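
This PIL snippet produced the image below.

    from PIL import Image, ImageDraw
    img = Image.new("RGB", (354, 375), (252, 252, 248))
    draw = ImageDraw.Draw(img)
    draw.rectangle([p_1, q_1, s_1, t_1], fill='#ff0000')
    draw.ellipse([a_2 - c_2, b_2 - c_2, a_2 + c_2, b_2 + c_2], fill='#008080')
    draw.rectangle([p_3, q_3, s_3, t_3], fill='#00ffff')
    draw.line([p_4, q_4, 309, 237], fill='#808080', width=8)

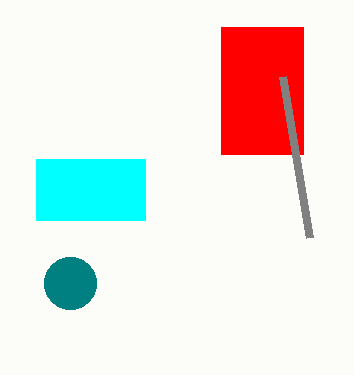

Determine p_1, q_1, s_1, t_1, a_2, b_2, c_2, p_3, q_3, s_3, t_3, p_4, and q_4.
p_1 = 221, q_1 = 27, s_1 = 303, t_1 = 154, a_2 = 70, b_2 = 283, c_2 = 26, p_3 = 36, q_3 = 159, s_3 = 145, t_3 = 220, p_4 = 282, q_4 = 76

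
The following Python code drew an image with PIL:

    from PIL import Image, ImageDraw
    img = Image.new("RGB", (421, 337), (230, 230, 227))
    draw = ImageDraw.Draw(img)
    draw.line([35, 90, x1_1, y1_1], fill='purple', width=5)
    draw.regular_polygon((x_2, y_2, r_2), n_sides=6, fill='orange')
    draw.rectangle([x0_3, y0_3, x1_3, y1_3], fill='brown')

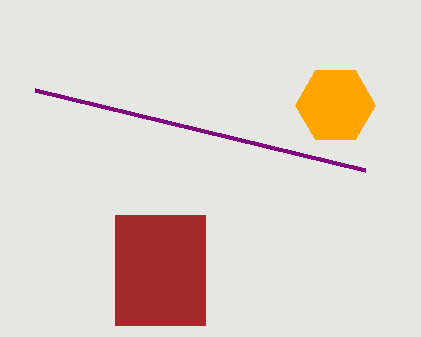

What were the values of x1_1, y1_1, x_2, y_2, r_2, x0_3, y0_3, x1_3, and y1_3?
x1_1 = 365
y1_1 = 170
x_2 = 335
y_2 = 105
r_2 = 40
x0_3 = 115
y0_3 = 215
x1_3 = 205
y1_3 = 325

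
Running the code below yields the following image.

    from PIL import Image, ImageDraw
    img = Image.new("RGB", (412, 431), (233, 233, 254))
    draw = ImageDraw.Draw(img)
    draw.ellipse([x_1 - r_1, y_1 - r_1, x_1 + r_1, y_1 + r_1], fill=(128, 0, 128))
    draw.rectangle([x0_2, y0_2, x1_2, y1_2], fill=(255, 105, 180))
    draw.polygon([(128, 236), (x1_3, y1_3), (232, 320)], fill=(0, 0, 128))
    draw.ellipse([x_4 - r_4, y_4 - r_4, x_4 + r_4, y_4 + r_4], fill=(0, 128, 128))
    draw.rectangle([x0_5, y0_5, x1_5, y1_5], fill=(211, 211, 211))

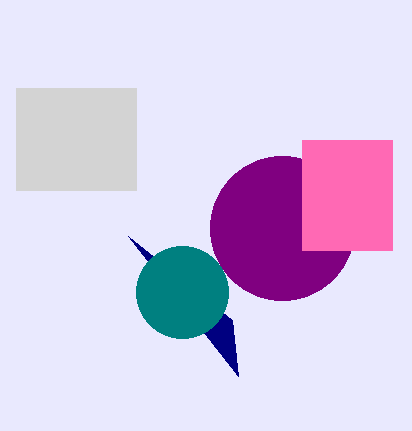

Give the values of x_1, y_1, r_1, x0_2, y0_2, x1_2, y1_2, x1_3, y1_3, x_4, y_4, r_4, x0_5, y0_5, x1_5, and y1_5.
x_1 = 282
y_1 = 228
r_1 = 72
x0_2 = 302
y0_2 = 140
x1_2 = 392
y1_2 = 250
x1_3 = 238
y1_3 = 376
x_4 = 182
y_4 = 292
r_4 = 46
x0_5 = 16
y0_5 = 88
x1_5 = 136
y1_5 = 190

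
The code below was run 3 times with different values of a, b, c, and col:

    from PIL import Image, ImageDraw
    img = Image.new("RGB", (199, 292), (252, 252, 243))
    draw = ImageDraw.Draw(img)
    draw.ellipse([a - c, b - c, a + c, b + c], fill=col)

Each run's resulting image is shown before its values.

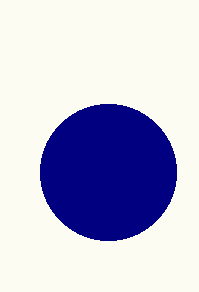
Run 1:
a = 108; b = 172; c = 68; col = 'navy'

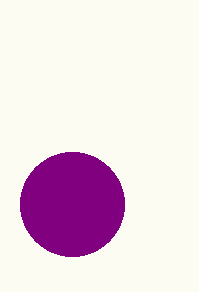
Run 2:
a = 72
b = 204
c = 52
col = 'purple'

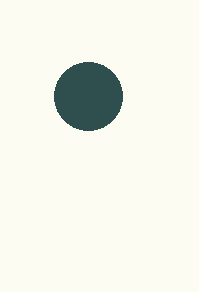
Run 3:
a = 88, b = 96, c = 34, col = 'darkslategray'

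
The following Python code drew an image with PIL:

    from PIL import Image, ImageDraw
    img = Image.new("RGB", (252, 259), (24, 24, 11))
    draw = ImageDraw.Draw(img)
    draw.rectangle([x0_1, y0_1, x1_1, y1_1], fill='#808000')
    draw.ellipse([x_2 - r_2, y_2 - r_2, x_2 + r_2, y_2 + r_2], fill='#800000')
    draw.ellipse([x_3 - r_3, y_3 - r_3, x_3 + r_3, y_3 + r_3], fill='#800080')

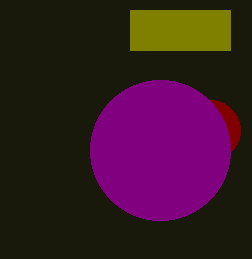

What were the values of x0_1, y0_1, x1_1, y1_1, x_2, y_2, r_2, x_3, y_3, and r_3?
x0_1 = 130
y0_1 = 10
x1_1 = 230
y1_1 = 50
x_2 = 210
y_2 = 130
r_2 = 30
x_3 = 160
y_3 = 150
r_3 = 70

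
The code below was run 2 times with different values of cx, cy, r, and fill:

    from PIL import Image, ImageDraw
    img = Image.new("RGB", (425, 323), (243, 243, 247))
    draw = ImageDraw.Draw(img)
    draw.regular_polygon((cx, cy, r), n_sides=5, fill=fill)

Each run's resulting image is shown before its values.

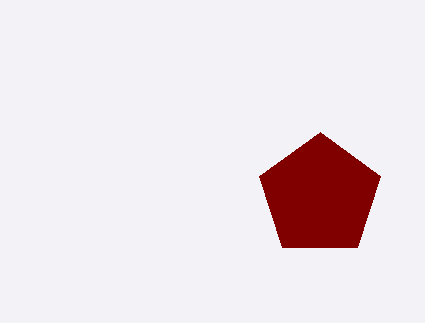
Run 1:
cx = 320; cy = 196; r = 64; fill = 'maroon'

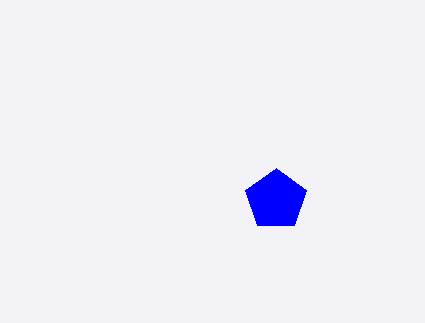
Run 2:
cx = 276
cy = 200
r = 32
fill = 'blue'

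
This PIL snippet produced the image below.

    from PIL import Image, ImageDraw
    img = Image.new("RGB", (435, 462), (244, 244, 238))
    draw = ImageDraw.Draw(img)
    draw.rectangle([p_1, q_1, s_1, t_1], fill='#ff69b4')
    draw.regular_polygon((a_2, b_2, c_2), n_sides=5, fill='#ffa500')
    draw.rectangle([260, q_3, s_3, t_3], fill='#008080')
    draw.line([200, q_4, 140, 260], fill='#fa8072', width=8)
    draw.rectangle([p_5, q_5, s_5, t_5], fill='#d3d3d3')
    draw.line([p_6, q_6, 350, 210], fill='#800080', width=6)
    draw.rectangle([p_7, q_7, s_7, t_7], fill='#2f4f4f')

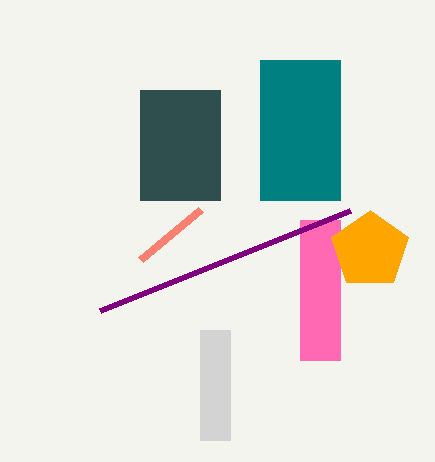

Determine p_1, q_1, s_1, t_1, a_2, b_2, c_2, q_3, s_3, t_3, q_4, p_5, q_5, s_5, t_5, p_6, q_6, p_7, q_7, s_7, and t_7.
p_1 = 300
q_1 = 220
s_1 = 340
t_1 = 360
a_2 = 370
b_2 = 250
c_2 = 40
q_3 = 60
s_3 = 340
t_3 = 200
q_4 = 210
p_5 = 200
q_5 = 330
s_5 = 230
t_5 = 440
p_6 = 100
q_6 = 310
p_7 = 140
q_7 = 90
s_7 = 220
t_7 = 200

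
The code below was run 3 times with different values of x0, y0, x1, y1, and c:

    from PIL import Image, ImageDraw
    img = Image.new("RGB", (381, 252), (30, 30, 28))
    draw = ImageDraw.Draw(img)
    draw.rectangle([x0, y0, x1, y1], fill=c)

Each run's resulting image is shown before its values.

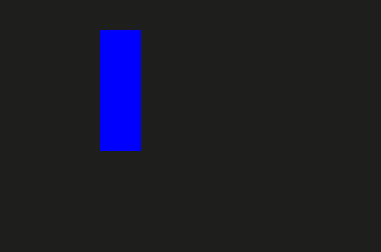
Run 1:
x0 = 100; y0 = 30; x1 = 140; y1 = 150; c = 'blue'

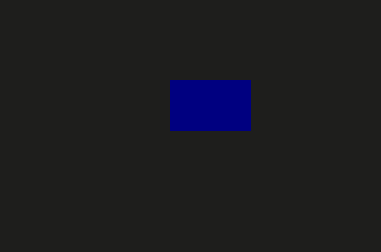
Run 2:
x0 = 170, y0 = 80, x1 = 250, y1 = 130, c = 'navy'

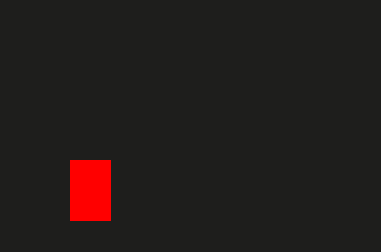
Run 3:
x0 = 70; y0 = 160; x1 = 110; y1 = 220; c = 'red'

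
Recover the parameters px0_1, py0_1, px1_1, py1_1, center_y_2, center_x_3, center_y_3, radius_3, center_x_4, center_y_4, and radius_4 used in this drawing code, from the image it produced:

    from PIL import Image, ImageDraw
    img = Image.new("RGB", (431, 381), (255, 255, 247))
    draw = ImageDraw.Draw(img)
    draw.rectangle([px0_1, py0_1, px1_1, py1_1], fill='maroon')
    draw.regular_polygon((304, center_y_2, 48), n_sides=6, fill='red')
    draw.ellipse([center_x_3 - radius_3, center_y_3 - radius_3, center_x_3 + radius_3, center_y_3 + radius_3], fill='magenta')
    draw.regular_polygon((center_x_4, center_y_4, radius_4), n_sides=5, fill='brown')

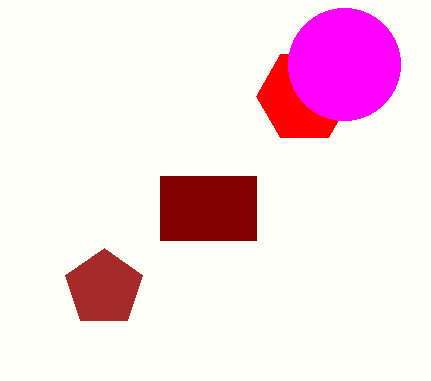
px0_1 = 160
py0_1 = 176
px1_1 = 256
py1_1 = 240
center_y_2 = 96
center_x_3 = 344
center_y_3 = 64
radius_3 = 56
center_x_4 = 104
center_y_4 = 288
radius_4 = 40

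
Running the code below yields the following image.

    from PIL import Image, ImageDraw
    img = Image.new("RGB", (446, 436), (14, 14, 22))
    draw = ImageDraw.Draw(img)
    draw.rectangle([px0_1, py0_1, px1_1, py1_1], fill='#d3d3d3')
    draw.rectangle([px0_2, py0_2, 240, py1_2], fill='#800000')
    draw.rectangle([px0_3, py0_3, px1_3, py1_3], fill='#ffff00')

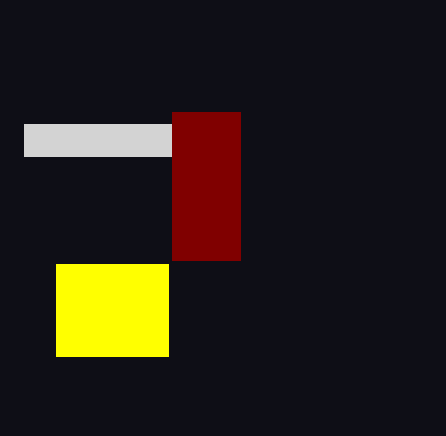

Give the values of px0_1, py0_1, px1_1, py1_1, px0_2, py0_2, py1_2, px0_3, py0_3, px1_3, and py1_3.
px0_1 = 24, py0_1 = 124, px1_1 = 172, py1_1 = 156, px0_2 = 172, py0_2 = 112, py1_2 = 260, px0_3 = 56, py0_3 = 264, px1_3 = 168, py1_3 = 356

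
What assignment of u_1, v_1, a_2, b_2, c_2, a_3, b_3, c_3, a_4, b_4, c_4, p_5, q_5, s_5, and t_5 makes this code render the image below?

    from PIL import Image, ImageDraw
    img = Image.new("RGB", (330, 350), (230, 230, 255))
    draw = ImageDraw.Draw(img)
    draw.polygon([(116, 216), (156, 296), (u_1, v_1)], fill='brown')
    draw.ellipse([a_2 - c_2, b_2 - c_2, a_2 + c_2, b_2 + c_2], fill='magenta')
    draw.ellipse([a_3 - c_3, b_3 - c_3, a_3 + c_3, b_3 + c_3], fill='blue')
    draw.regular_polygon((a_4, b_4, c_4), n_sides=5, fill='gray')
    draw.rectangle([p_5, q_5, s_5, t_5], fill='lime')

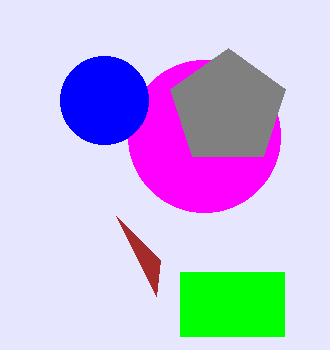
u_1 = 160
v_1 = 260
a_2 = 204
b_2 = 136
c_2 = 76
a_3 = 104
b_3 = 100
c_3 = 44
a_4 = 228
b_4 = 108
c_4 = 60
p_5 = 180
q_5 = 272
s_5 = 284
t_5 = 336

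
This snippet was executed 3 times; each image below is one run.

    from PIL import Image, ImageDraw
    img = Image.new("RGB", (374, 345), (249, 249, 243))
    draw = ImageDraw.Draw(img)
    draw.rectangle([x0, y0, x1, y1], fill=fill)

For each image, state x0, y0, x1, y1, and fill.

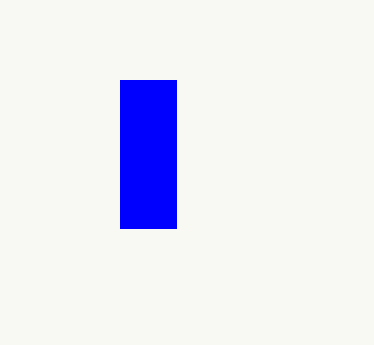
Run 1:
x0 = 120
y0 = 80
x1 = 176
y1 = 228
fill = 'blue'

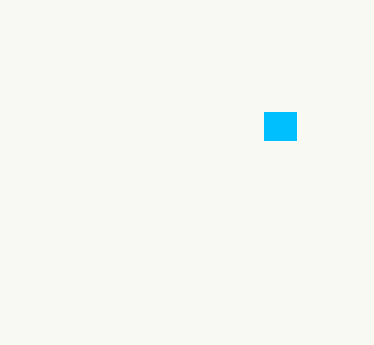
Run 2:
x0 = 264; y0 = 112; x1 = 296; y1 = 140; fill = 'deepskyblue'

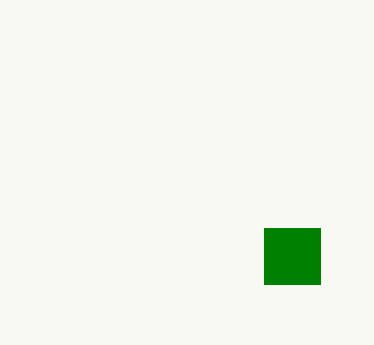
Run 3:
x0 = 264
y0 = 228
x1 = 320
y1 = 284
fill = 'green'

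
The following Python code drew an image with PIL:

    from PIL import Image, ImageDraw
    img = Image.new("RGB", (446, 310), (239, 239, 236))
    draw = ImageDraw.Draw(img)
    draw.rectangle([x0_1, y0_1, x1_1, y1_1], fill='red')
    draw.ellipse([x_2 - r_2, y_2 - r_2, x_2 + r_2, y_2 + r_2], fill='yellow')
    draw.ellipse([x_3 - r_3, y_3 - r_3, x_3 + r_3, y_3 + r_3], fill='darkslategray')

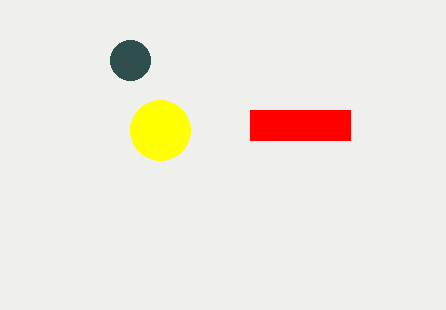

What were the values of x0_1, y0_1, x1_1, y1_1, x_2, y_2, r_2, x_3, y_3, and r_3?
x0_1 = 250
y0_1 = 110
x1_1 = 350
y1_1 = 140
x_2 = 160
y_2 = 130
r_2 = 30
x_3 = 130
y_3 = 60
r_3 = 20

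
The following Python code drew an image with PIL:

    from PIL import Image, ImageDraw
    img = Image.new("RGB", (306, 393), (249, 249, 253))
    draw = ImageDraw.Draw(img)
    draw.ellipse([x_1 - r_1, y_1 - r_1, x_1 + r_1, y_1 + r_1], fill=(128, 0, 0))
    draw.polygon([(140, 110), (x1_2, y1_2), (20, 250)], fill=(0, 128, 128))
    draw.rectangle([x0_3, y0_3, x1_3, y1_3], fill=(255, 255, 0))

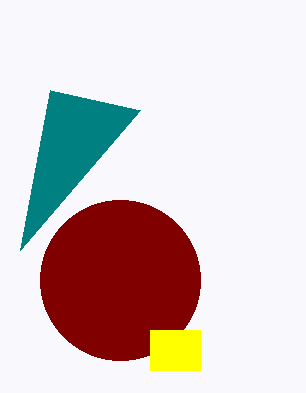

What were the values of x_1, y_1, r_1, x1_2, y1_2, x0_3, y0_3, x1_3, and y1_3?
x_1 = 120
y_1 = 280
r_1 = 80
x1_2 = 50
y1_2 = 90
x0_3 = 150
y0_3 = 330
x1_3 = 200
y1_3 = 370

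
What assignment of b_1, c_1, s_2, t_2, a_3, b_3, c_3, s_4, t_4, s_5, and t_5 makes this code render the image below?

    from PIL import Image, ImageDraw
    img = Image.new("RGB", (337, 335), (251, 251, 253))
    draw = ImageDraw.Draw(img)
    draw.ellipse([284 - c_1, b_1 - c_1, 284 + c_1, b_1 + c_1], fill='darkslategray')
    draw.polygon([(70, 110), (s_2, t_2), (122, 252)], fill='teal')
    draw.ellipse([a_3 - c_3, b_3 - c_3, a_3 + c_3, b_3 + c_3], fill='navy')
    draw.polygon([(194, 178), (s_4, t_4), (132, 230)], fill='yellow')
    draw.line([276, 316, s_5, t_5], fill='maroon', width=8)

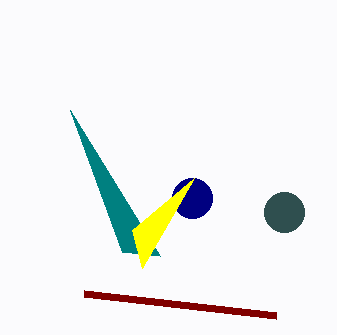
b_1 = 212; c_1 = 20; s_2 = 160; t_2 = 256; a_3 = 192; b_3 = 198; c_3 = 20; s_4 = 142; t_4 = 268; s_5 = 84; t_5 = 294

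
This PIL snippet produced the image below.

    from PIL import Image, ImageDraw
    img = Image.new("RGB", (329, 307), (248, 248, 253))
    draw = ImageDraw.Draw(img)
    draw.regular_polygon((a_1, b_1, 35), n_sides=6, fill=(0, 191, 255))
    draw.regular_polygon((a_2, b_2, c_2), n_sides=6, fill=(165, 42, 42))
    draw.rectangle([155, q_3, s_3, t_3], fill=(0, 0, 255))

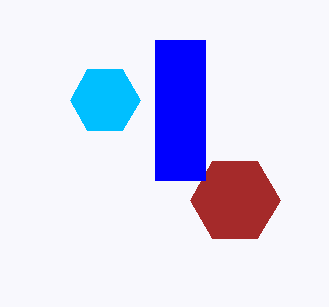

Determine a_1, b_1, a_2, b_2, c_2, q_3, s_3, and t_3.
a_1 = 105
b_1 = 100
a_2 = 235
b_2 = 200
c_2 = 45
q_3 = 40
s_3 = 205
t_3 = 180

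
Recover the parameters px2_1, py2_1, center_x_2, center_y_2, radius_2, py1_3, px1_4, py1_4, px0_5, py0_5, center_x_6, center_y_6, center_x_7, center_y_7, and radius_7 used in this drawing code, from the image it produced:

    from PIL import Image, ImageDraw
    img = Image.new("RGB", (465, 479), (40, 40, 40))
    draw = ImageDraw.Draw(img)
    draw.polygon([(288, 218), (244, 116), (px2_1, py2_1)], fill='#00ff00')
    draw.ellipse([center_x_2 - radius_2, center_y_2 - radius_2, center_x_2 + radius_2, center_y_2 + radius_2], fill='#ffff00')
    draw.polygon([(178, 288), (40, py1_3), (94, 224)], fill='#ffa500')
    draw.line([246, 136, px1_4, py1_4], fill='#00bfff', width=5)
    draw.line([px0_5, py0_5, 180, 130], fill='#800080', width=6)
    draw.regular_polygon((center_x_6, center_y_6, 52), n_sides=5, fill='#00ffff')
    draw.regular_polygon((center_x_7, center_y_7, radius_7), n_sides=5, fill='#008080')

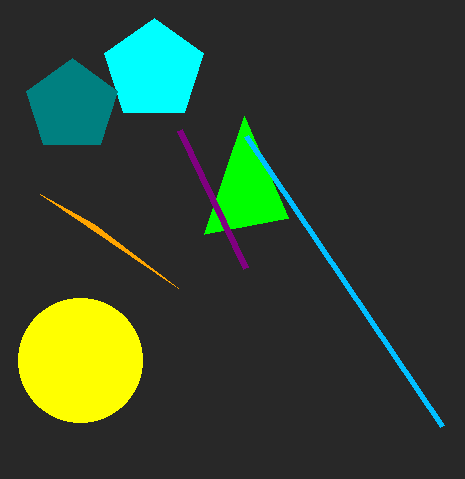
px2_1 = 204
py2_1 = 234
center_x_2 = 80
center_y_2 = 360
radius_2 = 62
py1_3 = 194
px1_4 = 442
py1_4 = 426
px0_5 = 246
py0_5 = 268
center_x_6 = 154
center_y_6 = 70
center_x_7 = 72
center_y_7 = 106
radius_7 = 48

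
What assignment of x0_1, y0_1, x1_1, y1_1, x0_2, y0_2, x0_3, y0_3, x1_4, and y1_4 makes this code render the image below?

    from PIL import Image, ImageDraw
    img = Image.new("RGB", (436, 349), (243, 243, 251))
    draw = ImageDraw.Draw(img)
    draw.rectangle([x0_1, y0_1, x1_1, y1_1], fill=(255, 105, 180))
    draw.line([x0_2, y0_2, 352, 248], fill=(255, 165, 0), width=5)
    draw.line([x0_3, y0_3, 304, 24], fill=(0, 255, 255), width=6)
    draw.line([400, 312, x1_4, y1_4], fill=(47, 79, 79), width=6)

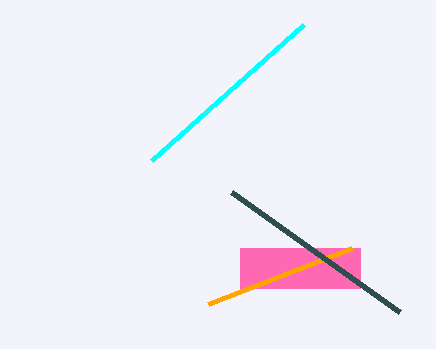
x0_1 = 240; y0_1 = 248; x1_1 = 360; y1_1 = 288; x0_2 = 208; y0_2 = 304; x0_3 = 152; y0_3 = 160; x1_4 = 232; y1_4 = 192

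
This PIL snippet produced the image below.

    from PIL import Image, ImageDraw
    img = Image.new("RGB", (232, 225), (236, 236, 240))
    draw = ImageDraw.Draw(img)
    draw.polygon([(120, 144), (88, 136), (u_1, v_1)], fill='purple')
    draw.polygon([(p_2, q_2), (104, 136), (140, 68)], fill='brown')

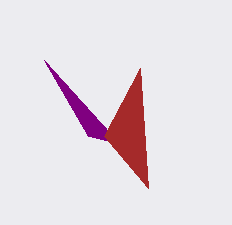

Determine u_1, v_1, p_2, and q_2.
u_1 = 44, v_1 = 60, p_2 = 148, q_2 = 188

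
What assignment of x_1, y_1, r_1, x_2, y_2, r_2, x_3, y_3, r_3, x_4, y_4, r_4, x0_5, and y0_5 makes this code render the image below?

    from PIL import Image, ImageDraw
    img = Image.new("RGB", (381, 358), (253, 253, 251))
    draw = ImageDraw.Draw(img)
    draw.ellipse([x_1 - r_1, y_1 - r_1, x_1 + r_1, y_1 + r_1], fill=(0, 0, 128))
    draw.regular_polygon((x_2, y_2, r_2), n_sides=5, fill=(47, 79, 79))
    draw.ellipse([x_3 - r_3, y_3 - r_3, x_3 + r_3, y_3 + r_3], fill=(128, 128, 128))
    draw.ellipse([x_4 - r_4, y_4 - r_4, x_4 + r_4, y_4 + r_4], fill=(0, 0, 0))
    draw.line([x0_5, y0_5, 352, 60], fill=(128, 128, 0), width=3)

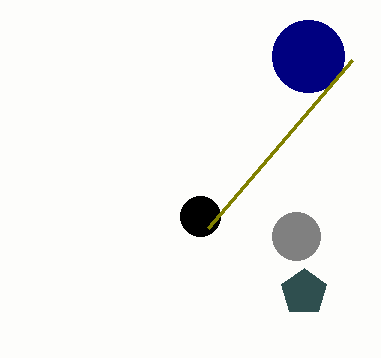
x_1 = 308; y_1 = 56; r_1 = 36; x_2 = 304; y_2 = 292; r_2 = 24; x_3 = 296; y_3 = 236; r_3 = 24; x_4 = 200; y_4 = 216; r_4 = 20; x0_5 = 208; y0_5 = 228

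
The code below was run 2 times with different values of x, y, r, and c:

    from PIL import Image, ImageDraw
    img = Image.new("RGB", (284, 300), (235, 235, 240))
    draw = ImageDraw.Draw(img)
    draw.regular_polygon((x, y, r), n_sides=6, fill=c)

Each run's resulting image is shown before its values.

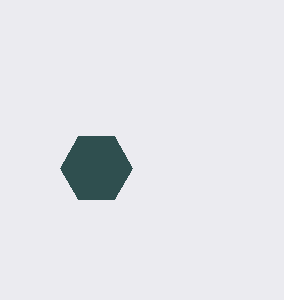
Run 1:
x = 96, y = 168, r = 36, c = 'darkslategray'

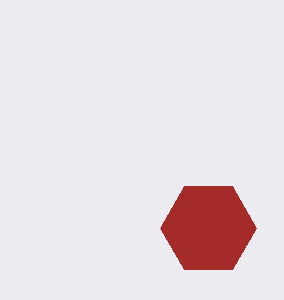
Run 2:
x = 208; y = 228; r = 48; c = 'brown'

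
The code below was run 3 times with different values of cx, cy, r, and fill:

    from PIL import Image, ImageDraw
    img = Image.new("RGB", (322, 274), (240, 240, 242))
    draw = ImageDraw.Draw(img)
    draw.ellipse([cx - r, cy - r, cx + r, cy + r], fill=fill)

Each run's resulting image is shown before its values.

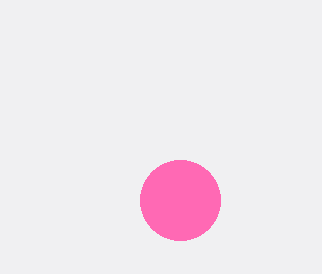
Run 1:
cx = 180; cy = 200; r = 40; fill = 'hotpink'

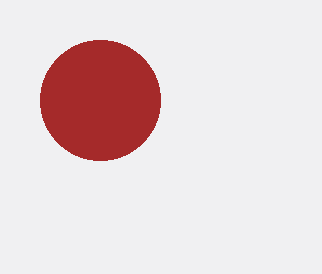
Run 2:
cx = 100; cy = 100; r = 60; fill = 'brown'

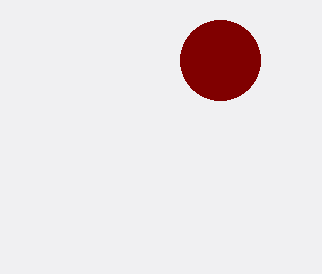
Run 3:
cx = 220; cy = 60; r = 40; fill = 'maroon'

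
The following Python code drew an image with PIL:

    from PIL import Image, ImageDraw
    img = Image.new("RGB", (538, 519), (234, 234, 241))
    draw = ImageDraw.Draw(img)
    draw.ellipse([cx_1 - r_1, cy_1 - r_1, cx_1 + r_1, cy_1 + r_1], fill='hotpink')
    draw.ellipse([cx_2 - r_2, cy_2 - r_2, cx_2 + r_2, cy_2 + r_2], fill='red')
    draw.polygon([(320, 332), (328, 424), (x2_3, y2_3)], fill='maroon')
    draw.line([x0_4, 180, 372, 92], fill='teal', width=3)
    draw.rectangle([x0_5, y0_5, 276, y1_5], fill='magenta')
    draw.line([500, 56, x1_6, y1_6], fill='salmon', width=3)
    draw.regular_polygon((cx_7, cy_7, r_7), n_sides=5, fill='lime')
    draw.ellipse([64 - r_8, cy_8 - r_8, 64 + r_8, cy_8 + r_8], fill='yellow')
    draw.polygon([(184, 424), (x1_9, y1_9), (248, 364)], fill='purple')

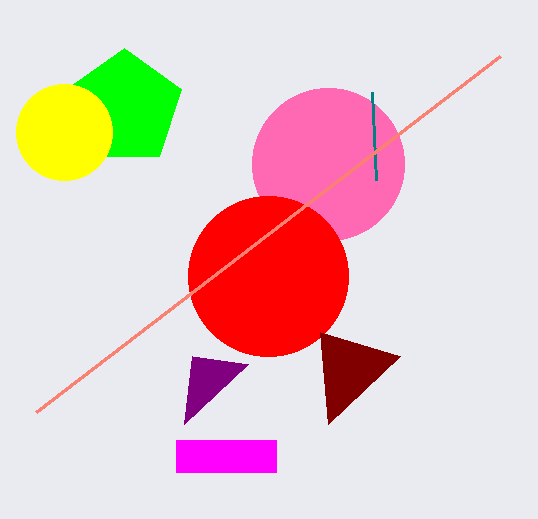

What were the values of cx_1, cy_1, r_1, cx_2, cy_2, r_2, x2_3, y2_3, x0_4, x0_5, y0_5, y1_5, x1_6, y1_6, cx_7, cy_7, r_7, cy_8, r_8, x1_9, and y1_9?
cx_1 = 328, cy_1 = 164, r_1 = 76, cx_2 = 268, cy_2 = 276, r_2 = 80, x2_3 = 400, y2_3 = 356, x0_4 = 376, x0_5 = 176, y0_5 = 440, y1_5 = 472, x1_6 = 36, y1_6 = 412, cx_7 = 124, cy_7 = 108, r_7 = 60, cy_8 = 132, r_8 = 48, x1_9 = 192, y1_9 = 356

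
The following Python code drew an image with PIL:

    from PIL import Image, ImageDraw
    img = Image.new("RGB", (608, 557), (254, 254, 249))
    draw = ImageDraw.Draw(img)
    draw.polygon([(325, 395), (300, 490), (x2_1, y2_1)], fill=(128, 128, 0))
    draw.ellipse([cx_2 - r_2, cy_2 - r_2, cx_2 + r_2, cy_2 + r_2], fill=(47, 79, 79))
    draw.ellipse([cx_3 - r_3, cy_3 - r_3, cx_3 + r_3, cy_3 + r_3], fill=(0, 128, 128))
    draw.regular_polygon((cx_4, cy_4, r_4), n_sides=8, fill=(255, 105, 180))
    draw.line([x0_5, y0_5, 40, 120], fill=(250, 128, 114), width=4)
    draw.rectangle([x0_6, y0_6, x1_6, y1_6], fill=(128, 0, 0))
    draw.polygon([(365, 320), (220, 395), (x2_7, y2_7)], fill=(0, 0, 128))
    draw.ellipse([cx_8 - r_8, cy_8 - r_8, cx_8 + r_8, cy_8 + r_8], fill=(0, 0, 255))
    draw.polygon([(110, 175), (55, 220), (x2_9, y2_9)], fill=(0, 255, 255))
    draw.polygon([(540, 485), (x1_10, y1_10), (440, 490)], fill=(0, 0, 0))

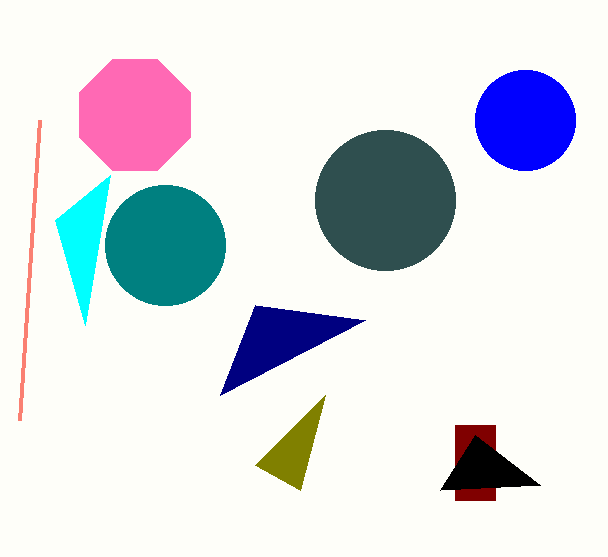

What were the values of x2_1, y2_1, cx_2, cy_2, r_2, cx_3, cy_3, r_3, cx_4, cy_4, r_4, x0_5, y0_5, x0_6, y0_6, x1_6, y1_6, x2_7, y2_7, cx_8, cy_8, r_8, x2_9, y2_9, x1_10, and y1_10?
x2_1 = 255; y2_1 = 465; cx_2 = 385; cy_2 = 200; r_2 = 70; cx_3 = 165; cy_3 = 245; r_3 = 60; cx_4 = 135; cy_4 = 115; r_4 = 60; x0_5 = 20; y0_5 = 420; x0_6 = 455; y0_6 = 425; x1_6 = 495; y1_6 = 500; x2_7 = 255; y2_7 = 305; cx_8 = 525; cy_8 = 120; r_8 = 50; x2_9 = 85; y2_9 = 325; x1_10 = 475; y1_10 = 435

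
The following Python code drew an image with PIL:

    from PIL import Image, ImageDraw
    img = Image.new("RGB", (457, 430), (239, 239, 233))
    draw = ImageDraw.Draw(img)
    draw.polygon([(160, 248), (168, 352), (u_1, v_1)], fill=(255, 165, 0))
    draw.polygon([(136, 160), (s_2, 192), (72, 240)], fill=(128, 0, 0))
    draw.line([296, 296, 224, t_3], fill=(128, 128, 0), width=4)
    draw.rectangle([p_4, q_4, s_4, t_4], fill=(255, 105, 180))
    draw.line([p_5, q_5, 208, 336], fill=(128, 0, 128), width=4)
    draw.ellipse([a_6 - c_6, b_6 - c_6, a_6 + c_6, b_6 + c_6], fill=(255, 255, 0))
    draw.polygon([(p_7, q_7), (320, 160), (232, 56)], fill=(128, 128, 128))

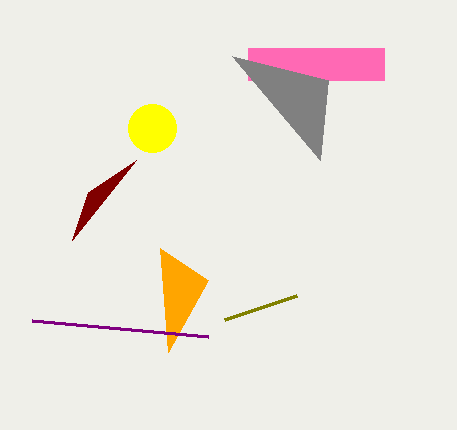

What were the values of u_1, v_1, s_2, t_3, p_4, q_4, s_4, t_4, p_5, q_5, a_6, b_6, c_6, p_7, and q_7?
u_1 = 208
v_1 = 280
s_2 = 88
t_3 = 320
p_4 = 248
q_4 = 48
s_4 = 384
t_4 = 80
p_5 = 32
q_5 = 320
a_6 = 152
b_6 = 128
c_6 = 24
p_7 = 328
q_7 = 80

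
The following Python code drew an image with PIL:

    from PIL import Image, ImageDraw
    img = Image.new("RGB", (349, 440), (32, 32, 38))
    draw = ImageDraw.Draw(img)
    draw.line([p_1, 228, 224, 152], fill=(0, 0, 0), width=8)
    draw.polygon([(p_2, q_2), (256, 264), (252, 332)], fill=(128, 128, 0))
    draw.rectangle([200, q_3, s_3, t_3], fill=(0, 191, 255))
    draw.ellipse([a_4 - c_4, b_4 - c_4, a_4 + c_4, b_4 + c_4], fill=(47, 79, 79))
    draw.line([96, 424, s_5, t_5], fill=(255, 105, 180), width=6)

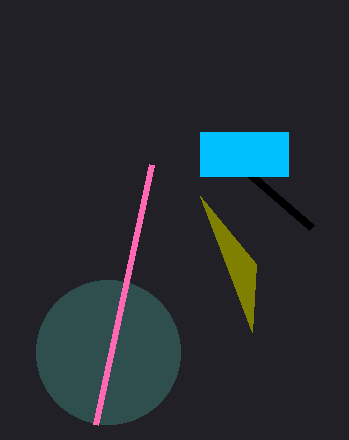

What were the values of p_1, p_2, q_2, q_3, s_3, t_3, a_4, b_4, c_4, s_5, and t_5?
p_1 = 312; p_2 = 200; q_2 = 196; q_3 = 132; s_3 = 288; t_3 = 176; a_4 = 108; b_4 = 352; c_4 = 72; s_5 = 152; t_5 = 164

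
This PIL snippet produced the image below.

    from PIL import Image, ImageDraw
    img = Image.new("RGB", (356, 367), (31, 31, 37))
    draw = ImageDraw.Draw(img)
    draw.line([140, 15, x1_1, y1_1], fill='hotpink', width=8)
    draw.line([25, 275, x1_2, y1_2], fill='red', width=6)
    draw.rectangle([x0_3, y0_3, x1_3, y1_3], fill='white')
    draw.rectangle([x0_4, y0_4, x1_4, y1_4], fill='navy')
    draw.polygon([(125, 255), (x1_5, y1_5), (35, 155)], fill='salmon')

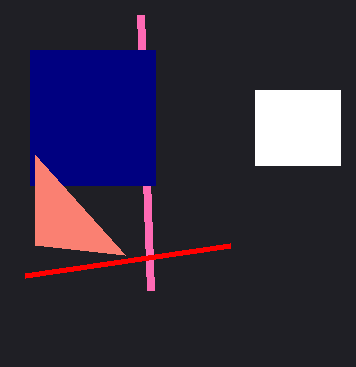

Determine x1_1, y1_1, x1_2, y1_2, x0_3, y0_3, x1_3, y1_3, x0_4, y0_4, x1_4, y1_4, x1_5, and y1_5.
x1_1 = 150
y1_1 = 290
x1_2 = 230
y1_2 = 245
x0_3 = 255
y0_3 = 90
x1_3 = 340
y1_3 = 165
x0_4 = 30
y0_4 = 50
x1_4 = 155
y1_4 = 185
x1_5 = 35
y1_5 = 245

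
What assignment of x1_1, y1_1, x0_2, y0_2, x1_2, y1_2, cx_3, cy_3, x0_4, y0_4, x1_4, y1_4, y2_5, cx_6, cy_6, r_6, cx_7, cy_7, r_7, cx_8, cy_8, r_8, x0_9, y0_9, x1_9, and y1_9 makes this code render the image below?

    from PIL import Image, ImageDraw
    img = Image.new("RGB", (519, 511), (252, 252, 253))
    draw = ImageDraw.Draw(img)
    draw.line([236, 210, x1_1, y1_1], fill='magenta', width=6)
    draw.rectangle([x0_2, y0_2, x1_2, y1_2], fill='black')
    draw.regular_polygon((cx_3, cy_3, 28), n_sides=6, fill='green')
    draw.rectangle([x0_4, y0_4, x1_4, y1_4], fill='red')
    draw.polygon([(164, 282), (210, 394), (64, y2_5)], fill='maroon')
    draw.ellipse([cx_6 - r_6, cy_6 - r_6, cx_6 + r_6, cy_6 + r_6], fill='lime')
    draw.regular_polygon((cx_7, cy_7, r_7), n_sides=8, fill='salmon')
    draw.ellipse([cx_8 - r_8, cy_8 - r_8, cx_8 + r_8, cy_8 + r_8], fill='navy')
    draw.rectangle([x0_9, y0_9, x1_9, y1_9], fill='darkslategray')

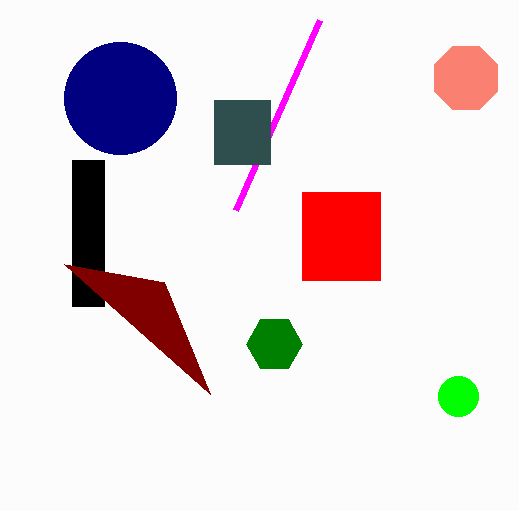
x1_1 = 320, y1_1 = 20, x0_2 = 72, y0_2 = 160, x1_2 = 104, y1_2 = 306, cx_3 = 274, cy_3 = 344, x0_4 = 302, y0_4 = 192, x1_4 = 380, y1_4 = 280, y2_5 = 264, cx_6 = 458, cy_6 = 396, r_6 = 20, cx_7 = 466, cy_7 = 78, r_7 = 34, cx_8 = 120, cy_8 = 98, r_8 = 56, x0_9 = 214, y0_9 = 100, x1_9 = 270, y1_9 = 164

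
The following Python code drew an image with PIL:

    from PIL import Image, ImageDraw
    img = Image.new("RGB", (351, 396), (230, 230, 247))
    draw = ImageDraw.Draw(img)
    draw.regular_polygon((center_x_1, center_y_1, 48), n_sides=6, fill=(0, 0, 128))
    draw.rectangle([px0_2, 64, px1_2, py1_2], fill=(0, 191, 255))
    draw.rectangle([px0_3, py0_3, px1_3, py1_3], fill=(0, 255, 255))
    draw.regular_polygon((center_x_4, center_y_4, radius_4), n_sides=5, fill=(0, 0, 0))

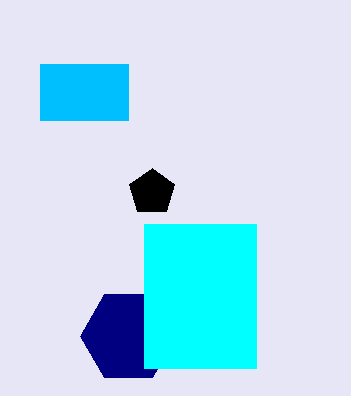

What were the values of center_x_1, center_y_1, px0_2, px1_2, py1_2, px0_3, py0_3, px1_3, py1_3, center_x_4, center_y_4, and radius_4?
center_x_1 = 128, center_y_1 = 336, px0_2 = 40, px1_2 = 128, py1_2 = 120, px0_3 = 144, py0_3 = 224, px1_3 = 256, py1_3 = 368, center_x_4 = 152, center_y_4 = 192, radius_4 = 24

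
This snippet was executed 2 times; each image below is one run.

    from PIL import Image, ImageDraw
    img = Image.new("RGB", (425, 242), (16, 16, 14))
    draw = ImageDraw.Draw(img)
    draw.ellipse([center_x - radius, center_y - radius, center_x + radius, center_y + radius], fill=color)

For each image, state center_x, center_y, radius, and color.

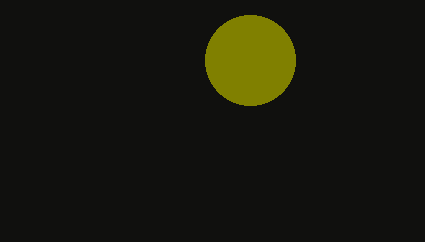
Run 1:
center_x = 250; center_y = 60; radius = 45; color = 'olive'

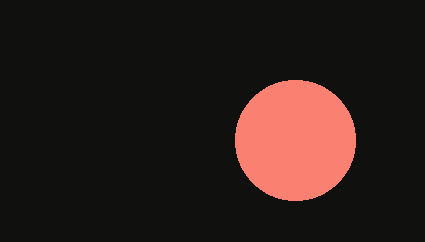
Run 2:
center_x = 295, center_y = 140, radius = 60, color = 'salmon'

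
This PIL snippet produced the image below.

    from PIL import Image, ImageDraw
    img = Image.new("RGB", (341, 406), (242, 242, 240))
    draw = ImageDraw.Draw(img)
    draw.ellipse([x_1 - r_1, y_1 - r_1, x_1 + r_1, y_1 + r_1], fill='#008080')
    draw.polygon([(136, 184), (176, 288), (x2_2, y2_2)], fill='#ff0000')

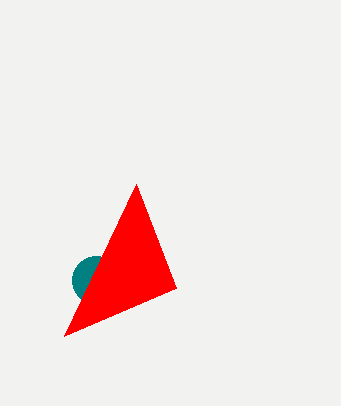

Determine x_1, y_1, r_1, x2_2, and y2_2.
x_1 = 96, y_1 = 280, r_1 = 24, x2_2 = 64, y2_2 = 336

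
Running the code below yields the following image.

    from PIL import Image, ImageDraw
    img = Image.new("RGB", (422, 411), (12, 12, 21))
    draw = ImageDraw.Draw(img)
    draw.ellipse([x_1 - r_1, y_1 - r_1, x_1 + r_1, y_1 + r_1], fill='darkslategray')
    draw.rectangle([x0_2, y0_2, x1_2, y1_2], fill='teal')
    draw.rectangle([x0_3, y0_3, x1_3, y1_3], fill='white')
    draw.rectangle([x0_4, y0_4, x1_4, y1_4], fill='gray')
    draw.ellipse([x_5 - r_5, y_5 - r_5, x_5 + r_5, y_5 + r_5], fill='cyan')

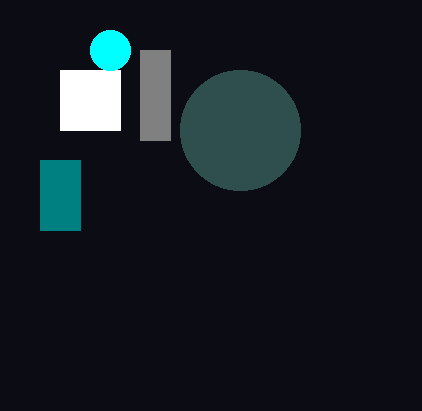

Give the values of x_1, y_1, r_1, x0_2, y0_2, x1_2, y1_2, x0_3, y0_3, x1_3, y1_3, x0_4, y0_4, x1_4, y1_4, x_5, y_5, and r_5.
x_1 = 240
y_1 = 130
r_1 = 60
x0_2 = 40
y0_2 = 160
x1_2 = 80
y1_2 = 230
x0_3 = 60
y0_3 = 70
x1_3 = 120
y1_3 = 130
x0_4 = 140
y0_4 = 50
x1_4 = 170
y1_4 = 140
x_5 = 110
y_5 = 50
r_5 = 20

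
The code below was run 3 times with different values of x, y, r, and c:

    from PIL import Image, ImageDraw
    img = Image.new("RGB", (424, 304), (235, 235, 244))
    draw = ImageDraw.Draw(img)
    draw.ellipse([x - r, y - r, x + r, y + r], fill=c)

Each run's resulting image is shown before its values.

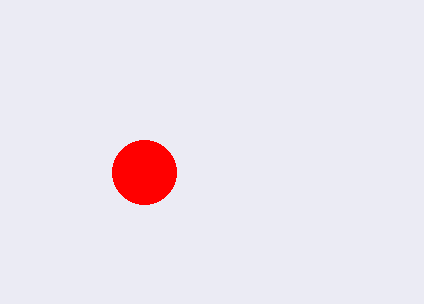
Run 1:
x = 144, y = 172, r = 32, c = 'red'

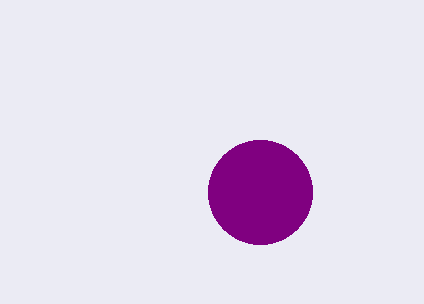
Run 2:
x = 260; y = 192; r = 52; c = 'purple'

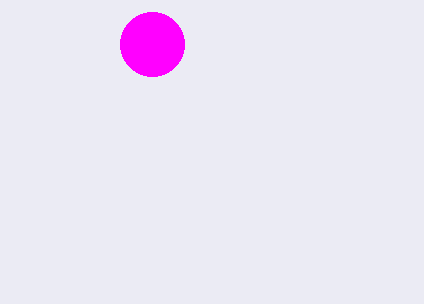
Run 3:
x = 152
y = 44
r = 32
c = 'magenta'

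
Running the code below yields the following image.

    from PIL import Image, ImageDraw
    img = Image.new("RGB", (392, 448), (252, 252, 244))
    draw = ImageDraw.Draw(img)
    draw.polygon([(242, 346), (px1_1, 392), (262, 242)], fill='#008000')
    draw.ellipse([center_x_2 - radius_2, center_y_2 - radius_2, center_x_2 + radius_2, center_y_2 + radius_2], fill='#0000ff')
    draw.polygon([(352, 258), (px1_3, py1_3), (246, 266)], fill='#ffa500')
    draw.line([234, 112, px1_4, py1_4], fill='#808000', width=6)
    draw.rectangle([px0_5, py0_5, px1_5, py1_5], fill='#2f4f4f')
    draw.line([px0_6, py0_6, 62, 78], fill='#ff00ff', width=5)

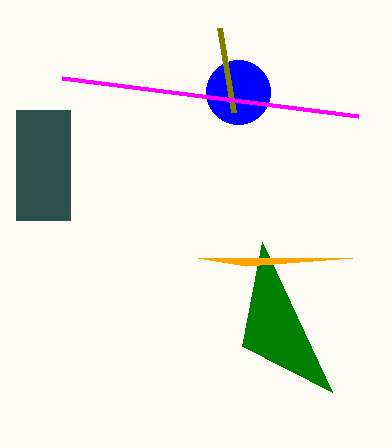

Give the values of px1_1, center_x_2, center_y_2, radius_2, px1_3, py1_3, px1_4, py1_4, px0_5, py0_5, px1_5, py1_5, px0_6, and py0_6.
px1_1 = 332, center_x_2 = 238, center_y_2 = 92, radius_2 = 32, px1_3 = 198, py1_3 = 258, px1_4 = 220, py1_4 = 28, px0_5 = 16, py0_5 = 110, px1_5 = 70, py1_5 = 220, px0_6 = 358, py0_6 = 116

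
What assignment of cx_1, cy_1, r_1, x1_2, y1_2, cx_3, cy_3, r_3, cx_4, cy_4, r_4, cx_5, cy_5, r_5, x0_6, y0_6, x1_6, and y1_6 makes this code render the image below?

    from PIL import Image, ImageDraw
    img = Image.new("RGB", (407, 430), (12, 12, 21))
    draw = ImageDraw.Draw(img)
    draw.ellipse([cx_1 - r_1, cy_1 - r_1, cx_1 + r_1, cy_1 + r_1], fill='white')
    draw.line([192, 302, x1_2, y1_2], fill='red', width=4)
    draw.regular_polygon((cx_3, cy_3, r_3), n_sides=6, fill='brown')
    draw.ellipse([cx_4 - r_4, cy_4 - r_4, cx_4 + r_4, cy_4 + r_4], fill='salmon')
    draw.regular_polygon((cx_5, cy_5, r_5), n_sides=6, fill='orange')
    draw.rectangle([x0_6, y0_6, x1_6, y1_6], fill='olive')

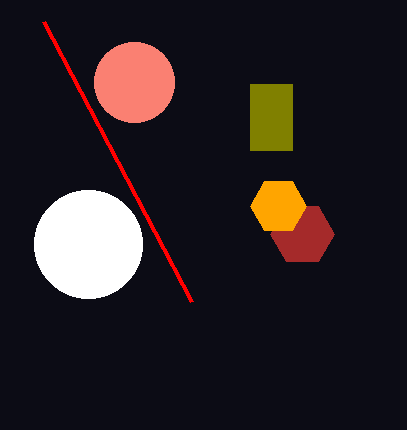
cx_1 = 88
cy_1 = 244
r_1 = 54
x1_2 = 44
y1_2 = 22
cx_3 = 302
cy_3 = 234
r_3 = 32
cx_4 = 134
cy_4 = 82
r_4 = 40
cx_5 = 278
cy_5 = 206
r_5 = 28
x0_6 = 250
y0_6 = 84
x1_6 = 292
y1_6 = 150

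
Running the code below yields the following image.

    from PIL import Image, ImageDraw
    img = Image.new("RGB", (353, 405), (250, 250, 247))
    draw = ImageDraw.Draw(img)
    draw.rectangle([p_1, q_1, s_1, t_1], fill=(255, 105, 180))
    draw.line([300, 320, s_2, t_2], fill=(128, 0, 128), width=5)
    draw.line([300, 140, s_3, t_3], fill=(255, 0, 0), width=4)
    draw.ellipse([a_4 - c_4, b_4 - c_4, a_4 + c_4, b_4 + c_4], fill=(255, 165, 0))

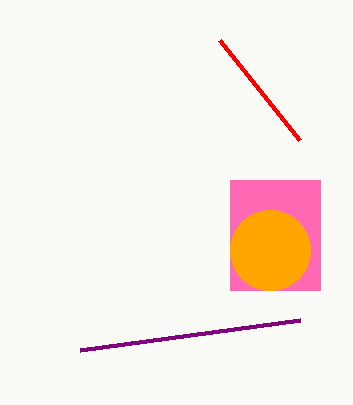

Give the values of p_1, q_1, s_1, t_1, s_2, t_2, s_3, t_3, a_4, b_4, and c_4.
p_1 = 230, q_1 = 180, s_1 = 320, t_1 = 290, s_2 = 80, t_2 = 350, s_3 = 220, t_3 = 40, a_4 = 270, b_4 = 250, c_4 = 40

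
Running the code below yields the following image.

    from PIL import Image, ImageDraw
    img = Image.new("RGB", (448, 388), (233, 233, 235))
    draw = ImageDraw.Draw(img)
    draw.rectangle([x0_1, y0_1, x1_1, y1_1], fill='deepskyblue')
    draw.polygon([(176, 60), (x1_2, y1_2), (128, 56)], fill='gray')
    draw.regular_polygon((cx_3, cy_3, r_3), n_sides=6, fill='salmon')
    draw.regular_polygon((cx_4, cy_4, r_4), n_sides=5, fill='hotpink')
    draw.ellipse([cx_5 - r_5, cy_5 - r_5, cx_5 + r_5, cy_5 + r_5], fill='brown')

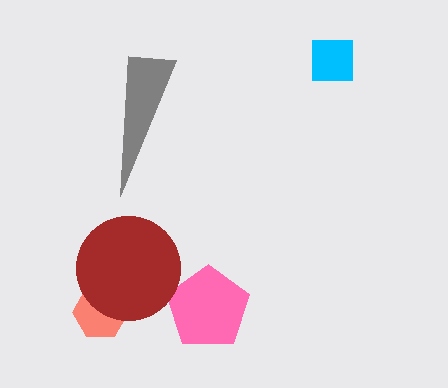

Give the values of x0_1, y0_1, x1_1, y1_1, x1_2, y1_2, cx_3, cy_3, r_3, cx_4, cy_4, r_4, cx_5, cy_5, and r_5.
x0_1 = 312, y0_1 = 40, x1_1 = 352, y1_1 = 80, x1_2 = 120, y1_2 = 196, cx_3 = 100, cy_3 = 312, r_3 = 28, cx_4 = 208, cy_4 = 308, r_4 = 44, cx_5 = 128, cy_5 = 268, r_5 = 52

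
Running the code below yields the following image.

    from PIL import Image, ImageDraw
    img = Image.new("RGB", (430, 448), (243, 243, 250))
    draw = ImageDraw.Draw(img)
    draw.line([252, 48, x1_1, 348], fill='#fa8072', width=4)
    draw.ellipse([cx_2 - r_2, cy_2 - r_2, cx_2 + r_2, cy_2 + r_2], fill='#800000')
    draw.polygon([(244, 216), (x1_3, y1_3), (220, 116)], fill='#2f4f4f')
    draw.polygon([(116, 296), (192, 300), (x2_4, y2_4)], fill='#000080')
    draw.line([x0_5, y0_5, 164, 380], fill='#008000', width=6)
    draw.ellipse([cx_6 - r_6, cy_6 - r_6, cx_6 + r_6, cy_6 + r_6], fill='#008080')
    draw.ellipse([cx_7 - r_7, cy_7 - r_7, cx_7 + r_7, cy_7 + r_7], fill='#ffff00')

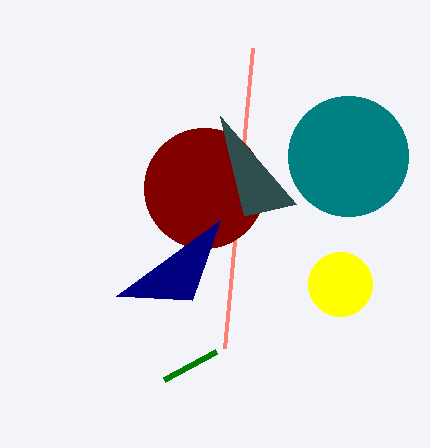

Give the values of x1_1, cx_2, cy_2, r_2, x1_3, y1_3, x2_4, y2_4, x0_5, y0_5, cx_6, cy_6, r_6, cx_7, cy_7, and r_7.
x1_1 = 224, cx_2 = 204, cy_2 = 188, r_2 = 60, x1_3 = 296, y1_3 = 204, x2_4 = 220, y2_4 = 220, x0_5 = 216, y0_5 = 352, cx_6 = 348, cy_6 = 156, r_6 = 60, cx_7 = 340, cy_7 = 284, r_7 = 32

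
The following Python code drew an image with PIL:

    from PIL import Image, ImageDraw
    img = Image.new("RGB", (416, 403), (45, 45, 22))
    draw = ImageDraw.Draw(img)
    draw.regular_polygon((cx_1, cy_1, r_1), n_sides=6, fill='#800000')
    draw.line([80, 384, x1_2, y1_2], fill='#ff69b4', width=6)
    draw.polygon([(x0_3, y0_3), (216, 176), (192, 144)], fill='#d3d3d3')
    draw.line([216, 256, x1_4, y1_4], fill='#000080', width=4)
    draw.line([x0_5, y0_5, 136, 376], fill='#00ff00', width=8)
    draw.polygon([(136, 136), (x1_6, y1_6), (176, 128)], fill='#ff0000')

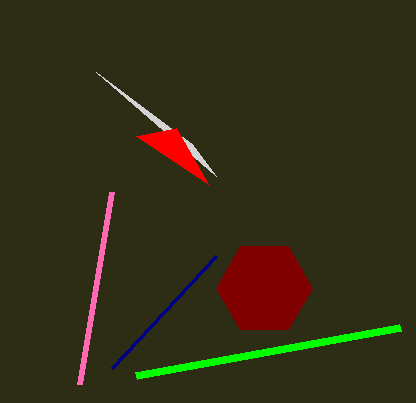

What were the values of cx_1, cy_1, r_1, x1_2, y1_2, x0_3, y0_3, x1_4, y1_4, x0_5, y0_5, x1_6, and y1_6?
cx_1 = 264, cy_1 = 288, r_1 = 48, x1_2 = 112, y1_2 = 192, x0_3 = 96, y0_3 = 72, x1_4 = 112, y1_4 = 368, x0_5 = 400, y0_5 = 328, x1_6 = 208, y1_6 = 184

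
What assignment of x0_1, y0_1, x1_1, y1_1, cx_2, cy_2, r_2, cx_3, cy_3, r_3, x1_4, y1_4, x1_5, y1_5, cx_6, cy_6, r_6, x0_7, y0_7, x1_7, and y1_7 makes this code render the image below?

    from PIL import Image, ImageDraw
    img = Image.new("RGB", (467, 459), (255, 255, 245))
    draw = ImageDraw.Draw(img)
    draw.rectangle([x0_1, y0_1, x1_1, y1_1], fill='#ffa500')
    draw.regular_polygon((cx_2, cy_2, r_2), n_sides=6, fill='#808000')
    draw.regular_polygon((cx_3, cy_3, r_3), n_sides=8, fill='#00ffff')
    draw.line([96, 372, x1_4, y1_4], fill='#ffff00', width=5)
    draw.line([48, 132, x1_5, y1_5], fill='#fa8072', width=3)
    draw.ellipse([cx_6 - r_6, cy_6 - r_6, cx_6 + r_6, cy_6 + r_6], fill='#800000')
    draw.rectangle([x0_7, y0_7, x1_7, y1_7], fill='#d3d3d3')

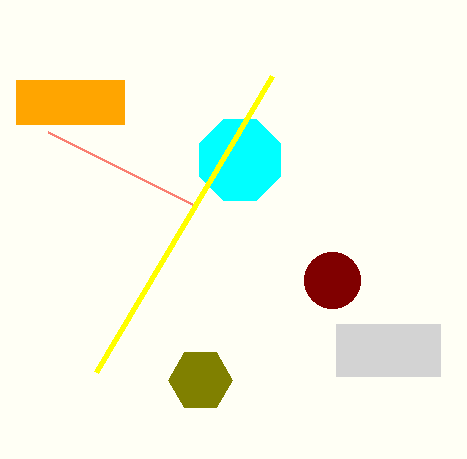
x0_1 = 16; y0_1 = 80; x1_1 = 124; y1_1 = 124; cx_2 = 200; cy_2 = 380; r_2 = 32; cx_3 = 240; cy_3 = 160; r_3 = 44; x1_4 = 272; y1_4 = 76; x1_5 = 192; y1_5 = 204; cx_6 = 332; cy_6 = 280; r_6 = 28; x0_7 = 336; y0_7 = 324; x1_7 = 440; y1_7 = 376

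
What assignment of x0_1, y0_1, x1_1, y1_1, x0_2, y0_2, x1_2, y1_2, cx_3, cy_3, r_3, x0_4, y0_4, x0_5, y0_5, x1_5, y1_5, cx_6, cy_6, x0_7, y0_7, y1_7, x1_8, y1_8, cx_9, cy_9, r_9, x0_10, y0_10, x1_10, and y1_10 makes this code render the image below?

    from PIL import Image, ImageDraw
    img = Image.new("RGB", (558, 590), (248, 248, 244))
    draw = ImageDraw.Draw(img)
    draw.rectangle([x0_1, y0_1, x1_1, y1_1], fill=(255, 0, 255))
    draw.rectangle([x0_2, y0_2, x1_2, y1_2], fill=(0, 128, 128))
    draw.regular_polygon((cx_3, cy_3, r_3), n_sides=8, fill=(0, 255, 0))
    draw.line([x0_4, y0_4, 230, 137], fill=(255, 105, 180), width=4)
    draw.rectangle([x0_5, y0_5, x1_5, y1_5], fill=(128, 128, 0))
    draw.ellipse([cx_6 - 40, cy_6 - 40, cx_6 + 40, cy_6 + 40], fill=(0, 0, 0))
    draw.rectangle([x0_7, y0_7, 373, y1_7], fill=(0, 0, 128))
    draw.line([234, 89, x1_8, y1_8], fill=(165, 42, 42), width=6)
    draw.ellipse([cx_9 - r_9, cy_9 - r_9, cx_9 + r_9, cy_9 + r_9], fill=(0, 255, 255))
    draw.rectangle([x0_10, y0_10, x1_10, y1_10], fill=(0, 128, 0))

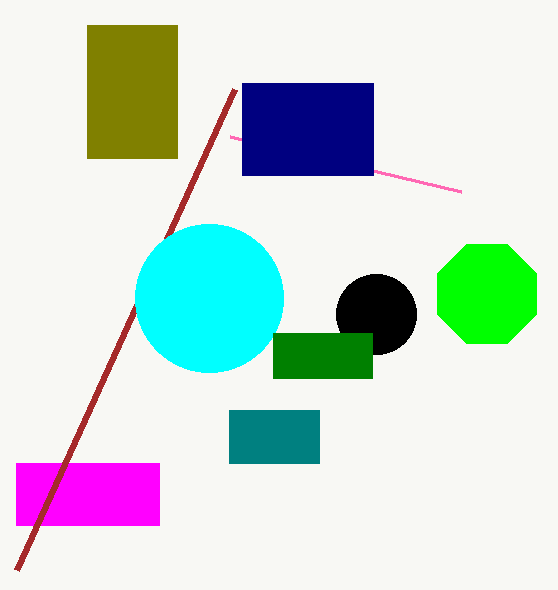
x0_1 = 16, y0_1 = 463, x1_1 = 159, y1_1 = 525, x0_2 = 229, y0_2 = 410, x1_2 = 319, y1_2 = 463, cx_3 = 487, cy_3 = 294, r_3 = 54, x0_4 = 461, y0_4 = 192, x0_5 = 87, y0_5 = 25, x1_5 = 177, y1_5 = 158, cx_6 = 376, cy_6 = 314, x0_7 = 242, y0_7 = 83, y1_7 = 175, x1_8 = 16, y1_8 = 570, cx_9 = 209, cy_9 = 298, r_9 = 74, x0_10 = 273, y0_10 = 333, x1_10 = 372, y1_10 = 378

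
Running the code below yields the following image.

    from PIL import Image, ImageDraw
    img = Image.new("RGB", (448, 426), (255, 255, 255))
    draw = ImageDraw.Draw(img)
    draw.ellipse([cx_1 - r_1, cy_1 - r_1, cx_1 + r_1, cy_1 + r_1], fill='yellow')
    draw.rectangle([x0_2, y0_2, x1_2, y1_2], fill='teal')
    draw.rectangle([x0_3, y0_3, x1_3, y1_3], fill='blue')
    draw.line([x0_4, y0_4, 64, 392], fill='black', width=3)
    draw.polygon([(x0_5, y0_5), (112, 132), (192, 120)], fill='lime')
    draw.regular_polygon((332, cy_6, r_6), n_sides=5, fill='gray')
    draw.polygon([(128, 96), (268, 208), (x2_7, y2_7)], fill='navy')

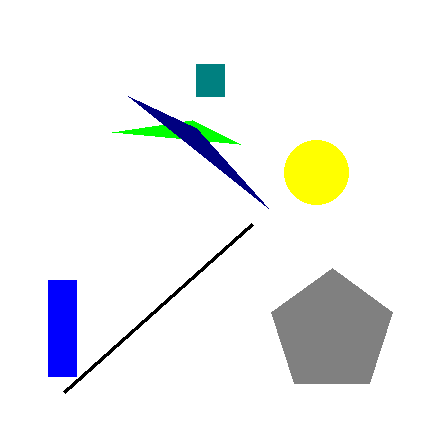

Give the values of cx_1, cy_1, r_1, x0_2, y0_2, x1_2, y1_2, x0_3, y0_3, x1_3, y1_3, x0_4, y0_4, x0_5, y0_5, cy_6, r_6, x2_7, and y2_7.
cx_1 = 316; cy_1 = 172; r_1 = 32; x0_2 = 196; y0_2 = 64; x1_2 = 224; y1_2 = 96; x0_3 = 48; y0_3 = 280; x1_3 = 76; y1_3 = 376; x0_4 = 252; y0_4 = 224; x0_5 = 240; y0_5 = 144; cy_6 = 332; r_6 = 64; x2_7 = 196; y2_7 = 128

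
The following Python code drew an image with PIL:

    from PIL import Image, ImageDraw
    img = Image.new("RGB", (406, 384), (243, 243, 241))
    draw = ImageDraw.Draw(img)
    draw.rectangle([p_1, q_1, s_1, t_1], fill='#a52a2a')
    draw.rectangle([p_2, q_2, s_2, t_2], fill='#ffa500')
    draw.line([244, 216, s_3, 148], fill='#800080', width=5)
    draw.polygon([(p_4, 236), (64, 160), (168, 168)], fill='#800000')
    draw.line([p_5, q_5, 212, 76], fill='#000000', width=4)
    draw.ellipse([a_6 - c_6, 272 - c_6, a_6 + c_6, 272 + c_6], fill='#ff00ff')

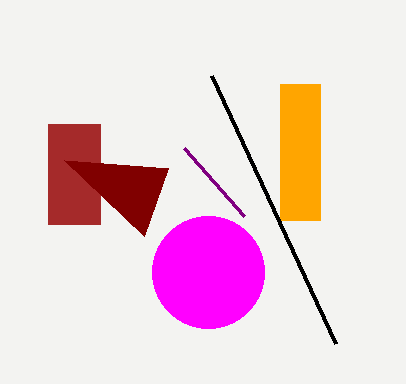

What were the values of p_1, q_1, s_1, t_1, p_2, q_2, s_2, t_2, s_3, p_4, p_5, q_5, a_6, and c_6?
p_1 = 48, q_1 = 124, s_1 = 100, t_1 = 224, p_2 = 280, q_2 = 84, s_2 = 320, t_2 = 220, s_3 = 184, p_4 = 144, p_5 = 336, q_5 = 344, a_6 = 208, c_6 = 56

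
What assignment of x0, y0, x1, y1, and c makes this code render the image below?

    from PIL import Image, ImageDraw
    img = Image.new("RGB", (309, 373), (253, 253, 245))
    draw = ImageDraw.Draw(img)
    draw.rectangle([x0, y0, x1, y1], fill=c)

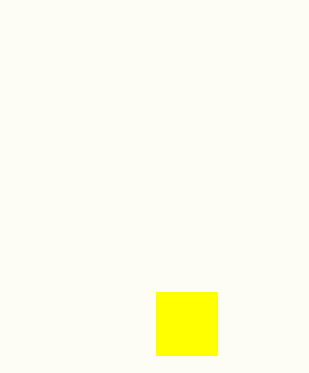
x0 = 156; y0 = 292; x1 = 217; y1 = 355; c = 'yellow'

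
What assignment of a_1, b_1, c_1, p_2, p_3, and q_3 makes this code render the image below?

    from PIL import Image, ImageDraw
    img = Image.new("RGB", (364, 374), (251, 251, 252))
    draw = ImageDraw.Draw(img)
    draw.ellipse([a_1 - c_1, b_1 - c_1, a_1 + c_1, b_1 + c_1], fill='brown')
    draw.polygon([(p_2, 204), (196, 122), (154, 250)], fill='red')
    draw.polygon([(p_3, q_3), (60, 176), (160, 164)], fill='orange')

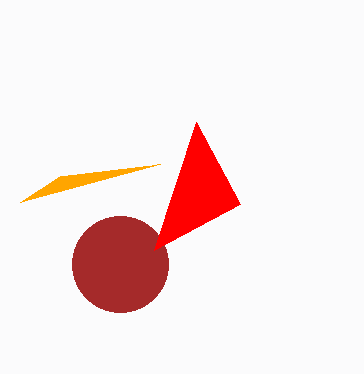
a_1 = 120, b_1 = 264, c_1 = 48, p_2 = 240, p_3 = 20, q_3 = 202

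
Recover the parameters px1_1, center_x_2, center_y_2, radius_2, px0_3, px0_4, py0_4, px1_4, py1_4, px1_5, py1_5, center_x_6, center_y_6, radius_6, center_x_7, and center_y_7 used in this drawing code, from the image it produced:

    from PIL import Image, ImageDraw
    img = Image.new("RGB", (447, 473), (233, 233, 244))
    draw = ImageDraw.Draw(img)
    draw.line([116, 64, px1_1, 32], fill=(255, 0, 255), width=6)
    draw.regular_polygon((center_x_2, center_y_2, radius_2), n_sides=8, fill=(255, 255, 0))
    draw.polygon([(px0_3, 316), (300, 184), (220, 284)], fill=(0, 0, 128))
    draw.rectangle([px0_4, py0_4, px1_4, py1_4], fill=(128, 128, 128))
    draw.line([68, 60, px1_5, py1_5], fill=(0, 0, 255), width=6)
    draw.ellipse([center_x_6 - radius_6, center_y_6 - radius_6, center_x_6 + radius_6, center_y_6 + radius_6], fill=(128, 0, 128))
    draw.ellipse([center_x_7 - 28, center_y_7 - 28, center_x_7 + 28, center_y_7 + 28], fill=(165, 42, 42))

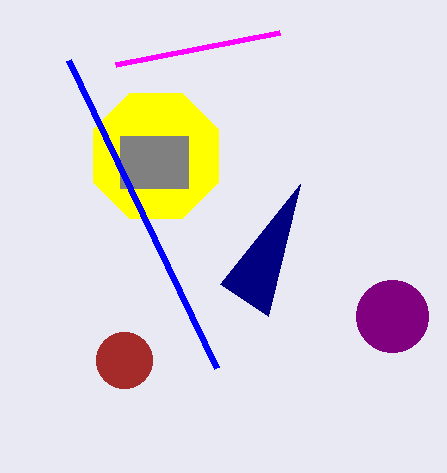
px1_1 = 280, center_x_2 = 156, center_y_2 = 156, radius_2 = 68, px0_3 = 268, px0_4 = 120, py0_4 = 136, px1_4 = 188, py1_4 = 188, px1_5 = 216, py1_5 = 368, center_x_6 = 392, center_y_6 = 316, radius_6 = 36, center_x_7 = 124, center_y_7 = 360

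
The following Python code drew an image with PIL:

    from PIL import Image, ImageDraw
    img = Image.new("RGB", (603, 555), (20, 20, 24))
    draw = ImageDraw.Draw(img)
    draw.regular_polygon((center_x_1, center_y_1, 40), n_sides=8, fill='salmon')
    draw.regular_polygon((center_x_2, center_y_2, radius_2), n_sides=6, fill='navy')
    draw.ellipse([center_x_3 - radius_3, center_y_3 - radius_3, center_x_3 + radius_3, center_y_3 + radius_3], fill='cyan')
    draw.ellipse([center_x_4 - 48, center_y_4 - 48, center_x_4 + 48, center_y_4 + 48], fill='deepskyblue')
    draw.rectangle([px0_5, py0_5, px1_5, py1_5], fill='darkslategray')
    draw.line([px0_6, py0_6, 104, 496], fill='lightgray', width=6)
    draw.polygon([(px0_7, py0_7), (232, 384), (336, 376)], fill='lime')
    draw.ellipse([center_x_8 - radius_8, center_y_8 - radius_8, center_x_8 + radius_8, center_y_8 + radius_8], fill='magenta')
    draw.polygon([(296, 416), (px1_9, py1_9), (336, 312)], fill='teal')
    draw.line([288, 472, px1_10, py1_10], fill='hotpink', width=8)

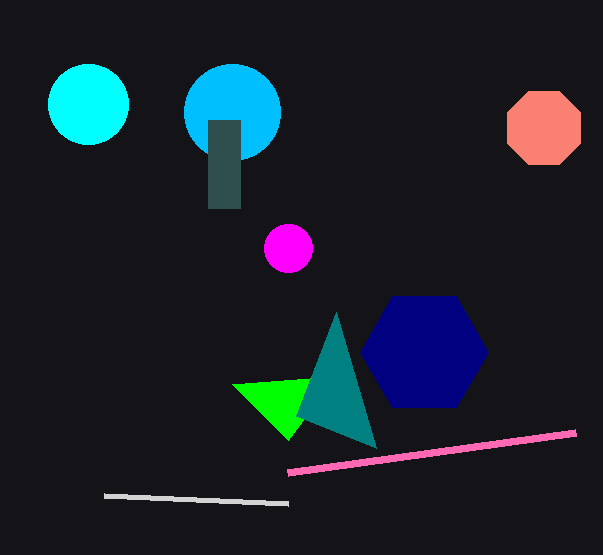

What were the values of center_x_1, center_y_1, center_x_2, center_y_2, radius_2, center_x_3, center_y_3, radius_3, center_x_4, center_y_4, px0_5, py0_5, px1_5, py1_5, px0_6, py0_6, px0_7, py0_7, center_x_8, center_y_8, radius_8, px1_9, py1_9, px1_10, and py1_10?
center_x_1 = 544, center_y_1 = 128, center_x_2 = 424, center_y_2 = 352, radius_2 = 64, center_x_3 = 88, center_y_3 = 104, radius_3 = 40, center_x_4 = 232, center_y_4 = 112, px0_5 = 208, py0_5 = 120, px1_5 = 240, py1_5 = 208, px0_6 = 288, py0_6 = 504, px0_7 = 288, py0_7 = 440, center_x_8 = 288, center_y_8 = 248, radius_8 = 24, px1_9 = 376, py1_9 = 448, px1_10 = 576, py1_10 = 432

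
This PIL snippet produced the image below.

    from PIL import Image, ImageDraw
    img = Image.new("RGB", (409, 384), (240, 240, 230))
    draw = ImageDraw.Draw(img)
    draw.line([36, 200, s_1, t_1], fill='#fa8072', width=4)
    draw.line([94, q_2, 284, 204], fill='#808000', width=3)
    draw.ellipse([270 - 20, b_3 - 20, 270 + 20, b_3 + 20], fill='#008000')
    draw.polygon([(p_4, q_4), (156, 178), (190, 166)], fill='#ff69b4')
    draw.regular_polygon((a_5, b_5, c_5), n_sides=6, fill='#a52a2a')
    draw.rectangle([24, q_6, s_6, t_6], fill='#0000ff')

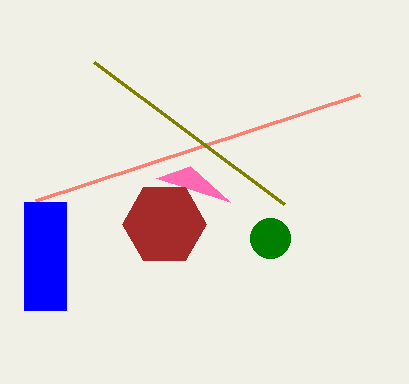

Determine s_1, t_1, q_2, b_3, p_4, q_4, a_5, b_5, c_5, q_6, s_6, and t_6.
s_1 = 360, t_1 = 94, q_2 = 62, b_3 = 238, p_4 = 230, q_4 = 202, a_5 = 164, b_5 = 224, c_5 = 42, q_6 = 202, s_6 = 66, t_6 = 310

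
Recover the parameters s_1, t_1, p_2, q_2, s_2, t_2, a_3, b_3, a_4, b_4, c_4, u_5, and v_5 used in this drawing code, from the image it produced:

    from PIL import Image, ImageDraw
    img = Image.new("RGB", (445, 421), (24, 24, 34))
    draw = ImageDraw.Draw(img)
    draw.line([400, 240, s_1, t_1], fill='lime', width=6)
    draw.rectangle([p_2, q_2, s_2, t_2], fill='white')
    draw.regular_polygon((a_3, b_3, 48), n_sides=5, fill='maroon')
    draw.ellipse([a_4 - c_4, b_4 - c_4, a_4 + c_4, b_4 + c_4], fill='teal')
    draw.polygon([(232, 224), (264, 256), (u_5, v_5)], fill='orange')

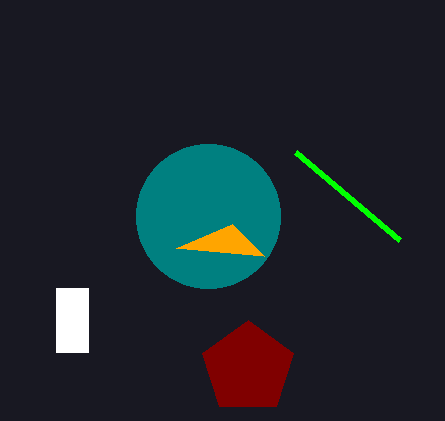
s_1 = 296
t_1 = 152
p_2 = 56
q_2 = 288
s_2 = 88
t_2 = 352
a_3 = 248
b_3 = 368
a_4 = 208
b_4 = 216
c_4 = 72
u_5 = 176
v_5 = 248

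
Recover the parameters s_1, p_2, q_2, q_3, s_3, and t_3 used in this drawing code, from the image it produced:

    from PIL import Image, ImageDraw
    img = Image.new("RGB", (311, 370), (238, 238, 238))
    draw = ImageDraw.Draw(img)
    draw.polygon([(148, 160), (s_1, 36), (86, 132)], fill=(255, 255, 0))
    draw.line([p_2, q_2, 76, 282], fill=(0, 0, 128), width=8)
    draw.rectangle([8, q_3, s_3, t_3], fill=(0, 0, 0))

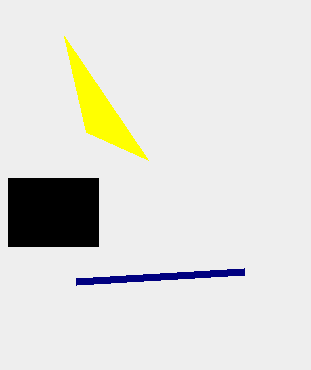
s_1 = 64
p_2 = 244
q_2 = 272
q_3 = 178
s_3 = 98
t_3 = 246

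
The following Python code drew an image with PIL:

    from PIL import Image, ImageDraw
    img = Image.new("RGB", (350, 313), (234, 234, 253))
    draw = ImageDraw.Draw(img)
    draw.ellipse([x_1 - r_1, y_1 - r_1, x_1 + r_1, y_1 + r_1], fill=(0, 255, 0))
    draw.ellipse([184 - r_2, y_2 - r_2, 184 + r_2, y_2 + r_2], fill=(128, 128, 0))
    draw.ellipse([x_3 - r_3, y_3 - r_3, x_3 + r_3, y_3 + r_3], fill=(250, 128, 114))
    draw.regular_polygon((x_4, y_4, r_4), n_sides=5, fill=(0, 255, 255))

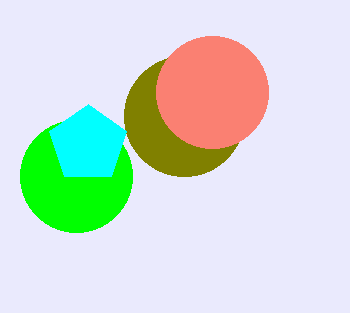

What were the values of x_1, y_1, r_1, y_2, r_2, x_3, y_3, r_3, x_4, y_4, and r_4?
x_1 = 76, y_1 = 176, r_1 = 56, y_2 = 116, r_2 = 60, x_3 = 212, y_3 = 92, r_3 = 56, x_4 = 88, y_4 = 144, r_4 = 40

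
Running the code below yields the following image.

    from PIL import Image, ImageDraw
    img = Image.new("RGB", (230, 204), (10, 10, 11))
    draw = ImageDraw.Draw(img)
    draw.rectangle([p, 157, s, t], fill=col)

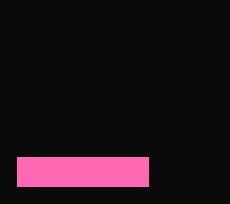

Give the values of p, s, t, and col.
p = 17, s = 148, t = 186, col = 'hotpink'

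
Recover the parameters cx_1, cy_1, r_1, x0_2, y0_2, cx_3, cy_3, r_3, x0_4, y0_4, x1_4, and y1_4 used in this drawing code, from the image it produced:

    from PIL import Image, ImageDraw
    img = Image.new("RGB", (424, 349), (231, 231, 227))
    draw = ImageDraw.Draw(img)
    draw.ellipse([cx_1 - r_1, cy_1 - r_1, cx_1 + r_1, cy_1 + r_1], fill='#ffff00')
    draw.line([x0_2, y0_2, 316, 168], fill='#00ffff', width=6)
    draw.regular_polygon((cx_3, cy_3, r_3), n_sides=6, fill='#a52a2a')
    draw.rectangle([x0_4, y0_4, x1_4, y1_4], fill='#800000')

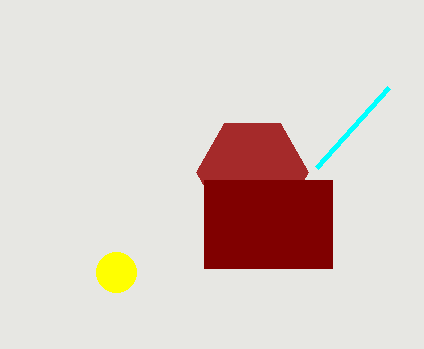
cx_1 = 116; cy_1 = 272; r_1 = 20; x0_2 = 388; y0_2 = 88; cx_3 = 252; cy_3 = 172; r_3 = 56; x0_4 = 204; y0_4 = 180; x1_4 = 332; y1_4 = 268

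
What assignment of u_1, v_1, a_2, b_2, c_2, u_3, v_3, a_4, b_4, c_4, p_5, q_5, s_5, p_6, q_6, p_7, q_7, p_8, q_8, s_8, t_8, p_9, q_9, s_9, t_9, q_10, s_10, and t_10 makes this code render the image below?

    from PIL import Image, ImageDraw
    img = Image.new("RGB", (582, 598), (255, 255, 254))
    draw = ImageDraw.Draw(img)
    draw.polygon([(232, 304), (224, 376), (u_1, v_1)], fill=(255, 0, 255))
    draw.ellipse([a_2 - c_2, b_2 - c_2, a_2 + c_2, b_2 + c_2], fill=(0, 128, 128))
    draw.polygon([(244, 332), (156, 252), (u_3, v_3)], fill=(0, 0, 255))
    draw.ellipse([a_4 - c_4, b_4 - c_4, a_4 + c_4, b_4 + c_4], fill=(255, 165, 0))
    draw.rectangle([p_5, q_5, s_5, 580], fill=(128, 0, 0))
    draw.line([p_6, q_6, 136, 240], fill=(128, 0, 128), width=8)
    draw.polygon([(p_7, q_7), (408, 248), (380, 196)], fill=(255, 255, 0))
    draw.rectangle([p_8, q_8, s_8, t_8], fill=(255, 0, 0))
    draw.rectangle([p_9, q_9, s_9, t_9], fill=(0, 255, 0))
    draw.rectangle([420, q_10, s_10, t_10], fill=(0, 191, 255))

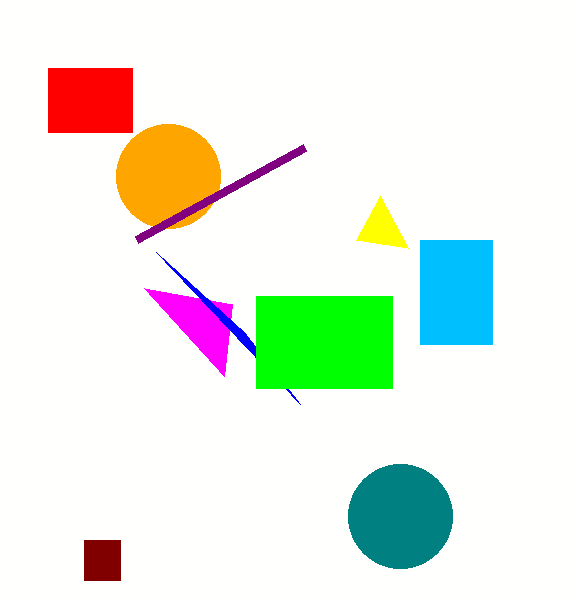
u_1 = 144; v_1 = 288; a_2 = 400; b_2 = 516; c_2 = 52; u_3 = 300; v_3 = 404; a_4 = 168; b_4 = 176; c_4 = 52; p_5 = 84; q_5 = 540; s_5 = 120; p_6 = 304; q_6 = 148; p_7 = 356; q_7 = 240; p_8 = 48; q_8 = 68; s_8 = 132; t_8 = 132; p_9 = 256; q_9 = 296; s_9 = 392; t_9 = 388; q_10 = 240; s_10 = 492; t_10 = 344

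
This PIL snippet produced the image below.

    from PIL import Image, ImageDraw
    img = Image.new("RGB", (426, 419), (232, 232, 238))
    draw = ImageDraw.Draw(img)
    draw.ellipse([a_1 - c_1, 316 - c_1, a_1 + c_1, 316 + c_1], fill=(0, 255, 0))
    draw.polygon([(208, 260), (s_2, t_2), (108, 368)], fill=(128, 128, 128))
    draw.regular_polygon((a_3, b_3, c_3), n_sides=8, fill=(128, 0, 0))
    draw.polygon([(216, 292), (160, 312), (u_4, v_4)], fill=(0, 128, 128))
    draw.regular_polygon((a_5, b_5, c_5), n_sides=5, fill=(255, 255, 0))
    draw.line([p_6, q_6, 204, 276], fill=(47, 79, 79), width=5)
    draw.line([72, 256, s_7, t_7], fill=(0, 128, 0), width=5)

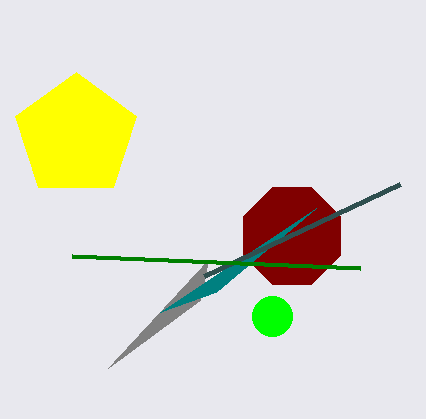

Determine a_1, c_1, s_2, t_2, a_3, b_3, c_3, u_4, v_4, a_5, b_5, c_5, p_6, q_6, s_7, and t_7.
a_1 = 272, c_1 = 20, s_2 = 200, t_2 = 300, a_3 = 292, b_3 = 236, c_3 = 52, u_4 = 316, v_4 = 208, a_5 = 76, b_5 = 136, c_5 = 64, p_6 = 400, q_6 = 184, s_7 = 360, t_7 = 268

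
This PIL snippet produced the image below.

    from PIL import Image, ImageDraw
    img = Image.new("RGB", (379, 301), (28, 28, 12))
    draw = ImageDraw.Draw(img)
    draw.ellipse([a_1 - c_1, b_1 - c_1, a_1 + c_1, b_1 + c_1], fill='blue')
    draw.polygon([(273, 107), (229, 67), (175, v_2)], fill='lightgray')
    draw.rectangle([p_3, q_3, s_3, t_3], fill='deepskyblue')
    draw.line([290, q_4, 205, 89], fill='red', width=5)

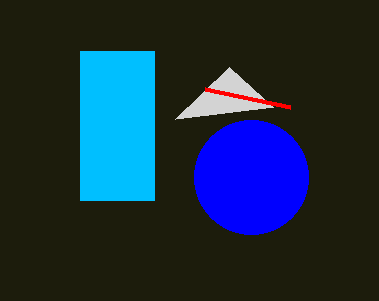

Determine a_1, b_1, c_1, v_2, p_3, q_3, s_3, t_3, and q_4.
a_1 = 251
b_1 = 177
c_1 = 57
v_2 = 119
p_3 = 80
q_3 = 51
s_3 = 154
t_3 = 200
q_4 = 107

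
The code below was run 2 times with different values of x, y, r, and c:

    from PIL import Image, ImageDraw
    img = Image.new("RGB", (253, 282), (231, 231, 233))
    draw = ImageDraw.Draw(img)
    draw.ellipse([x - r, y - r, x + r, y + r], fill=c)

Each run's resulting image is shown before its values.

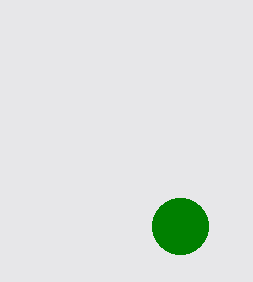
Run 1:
x = 180, y = 226, r = 28, c = 'green'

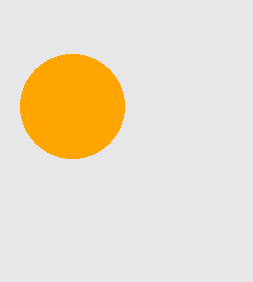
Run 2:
x = 72
y = 106
r = 52
c = 'orange'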